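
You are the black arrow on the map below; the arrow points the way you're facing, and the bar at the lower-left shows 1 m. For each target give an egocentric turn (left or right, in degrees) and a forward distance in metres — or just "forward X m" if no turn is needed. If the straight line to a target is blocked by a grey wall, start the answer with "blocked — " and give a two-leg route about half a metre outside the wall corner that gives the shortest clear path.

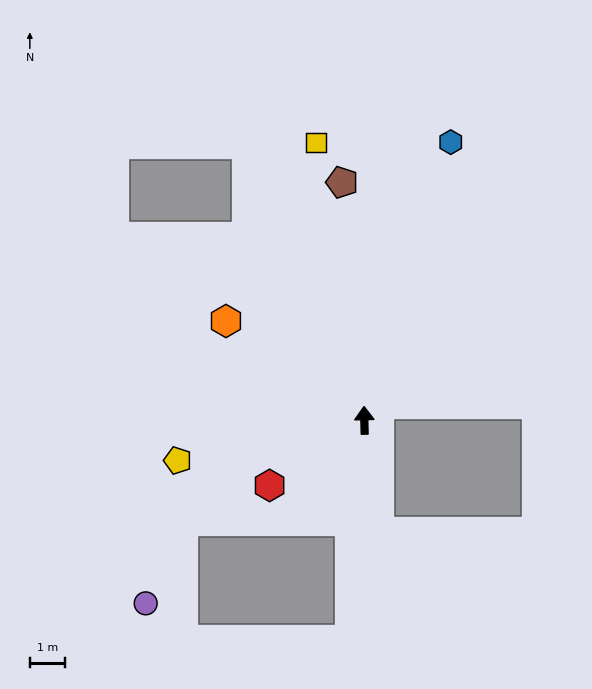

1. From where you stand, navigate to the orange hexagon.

turn left 53°, forward 4.9 m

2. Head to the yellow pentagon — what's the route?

turn left 101°, forward 5.4 m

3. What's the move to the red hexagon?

turn left 123°, forward 3.3 m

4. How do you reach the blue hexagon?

turn right 19°, forward 8.3 m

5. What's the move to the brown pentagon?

turn left 4°, forward 6.8 m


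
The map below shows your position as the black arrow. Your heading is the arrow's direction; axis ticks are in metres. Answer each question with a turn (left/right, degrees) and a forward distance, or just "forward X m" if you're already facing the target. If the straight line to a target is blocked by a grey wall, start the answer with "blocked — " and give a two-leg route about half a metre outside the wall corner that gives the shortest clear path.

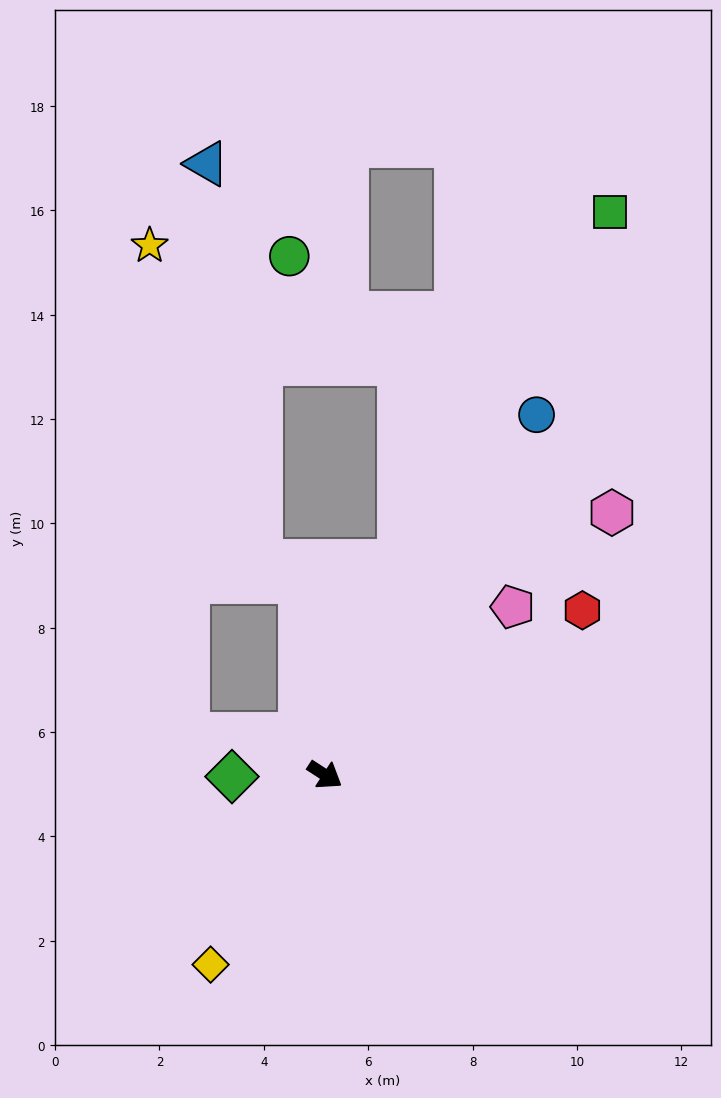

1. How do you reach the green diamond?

turn right 146°, forward 1.8 m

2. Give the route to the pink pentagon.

turn left 75°, forward 4.8 m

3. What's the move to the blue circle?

turn left 93°, forward 8.0 m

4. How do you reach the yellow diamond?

turn right 88°, forward 4.2 m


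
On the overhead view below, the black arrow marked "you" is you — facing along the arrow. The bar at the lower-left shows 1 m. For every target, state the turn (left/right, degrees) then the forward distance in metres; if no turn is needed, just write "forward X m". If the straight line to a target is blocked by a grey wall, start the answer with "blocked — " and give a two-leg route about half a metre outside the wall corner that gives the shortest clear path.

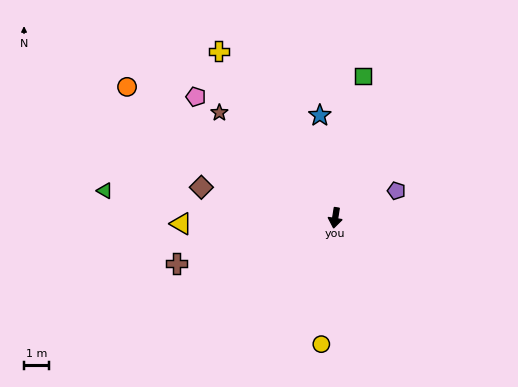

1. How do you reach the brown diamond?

turn right 94°, forward 5.4 m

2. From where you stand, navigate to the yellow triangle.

turn right 79°, forward 6.1 m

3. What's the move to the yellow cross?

turn right 136°, forward 8.1 m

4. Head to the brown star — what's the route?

turn right 123°, forward 6.2 m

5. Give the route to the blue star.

turn right 163°, forward 4.1 m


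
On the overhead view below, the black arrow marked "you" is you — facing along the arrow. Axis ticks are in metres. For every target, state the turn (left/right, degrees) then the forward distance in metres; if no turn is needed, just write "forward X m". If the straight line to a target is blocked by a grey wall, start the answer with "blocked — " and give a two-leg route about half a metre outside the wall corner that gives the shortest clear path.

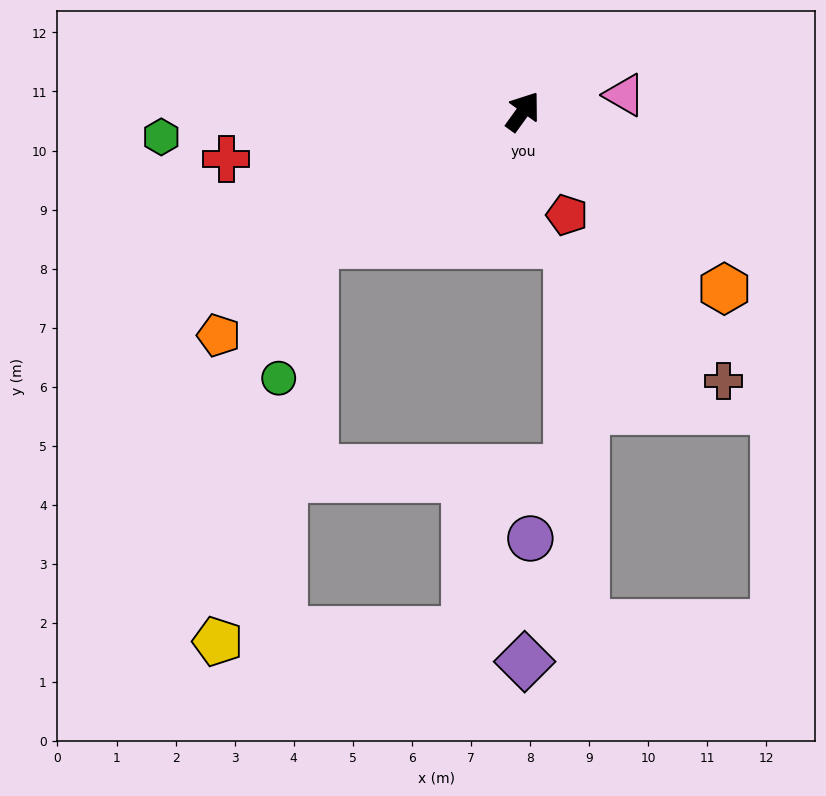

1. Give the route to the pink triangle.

turn right 45°, forward 1.7 m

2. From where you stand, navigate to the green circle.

blocked — turn left 158°, forward 4.2 m, then turn left 43°, forward 2.4 m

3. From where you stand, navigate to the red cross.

turn left 135°, forward 5.1 m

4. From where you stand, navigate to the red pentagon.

turn right 121°, forward 1.9 m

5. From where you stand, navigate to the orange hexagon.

turn right 96°, forward 4.5 m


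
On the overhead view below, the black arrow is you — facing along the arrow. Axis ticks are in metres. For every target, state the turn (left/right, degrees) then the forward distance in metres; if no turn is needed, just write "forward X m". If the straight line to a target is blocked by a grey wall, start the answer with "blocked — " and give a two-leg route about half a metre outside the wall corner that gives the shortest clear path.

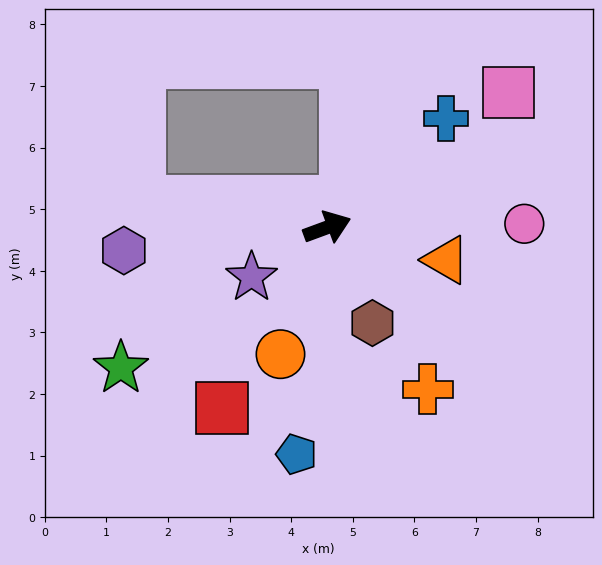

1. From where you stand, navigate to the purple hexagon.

turn left 166°, forward 3.3 m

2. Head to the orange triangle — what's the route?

turn right 36°, forward 2.0 m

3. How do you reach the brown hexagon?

turn right 85°, forward 1.7 m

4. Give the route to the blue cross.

turn left 22°, forward 2.6 m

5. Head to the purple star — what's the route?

turn right 167°, forward 1.5 m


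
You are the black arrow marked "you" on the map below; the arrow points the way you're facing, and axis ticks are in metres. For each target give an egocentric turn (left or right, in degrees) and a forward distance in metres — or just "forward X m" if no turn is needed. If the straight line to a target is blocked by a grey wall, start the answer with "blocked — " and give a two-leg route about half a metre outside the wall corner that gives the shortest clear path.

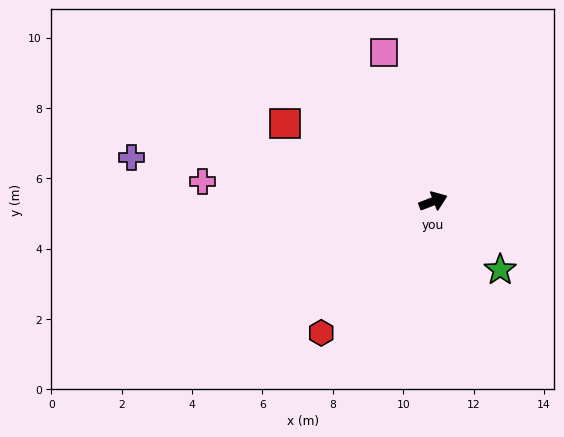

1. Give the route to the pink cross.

turn left 154°, forward 6.6 m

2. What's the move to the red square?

turn left 131°, forward 4.8 m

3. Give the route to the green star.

turn right 67°, forward 2.7 m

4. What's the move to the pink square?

turn left 87°, forward 4.5 m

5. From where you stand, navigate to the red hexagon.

turn right 151°, forward 4.9 m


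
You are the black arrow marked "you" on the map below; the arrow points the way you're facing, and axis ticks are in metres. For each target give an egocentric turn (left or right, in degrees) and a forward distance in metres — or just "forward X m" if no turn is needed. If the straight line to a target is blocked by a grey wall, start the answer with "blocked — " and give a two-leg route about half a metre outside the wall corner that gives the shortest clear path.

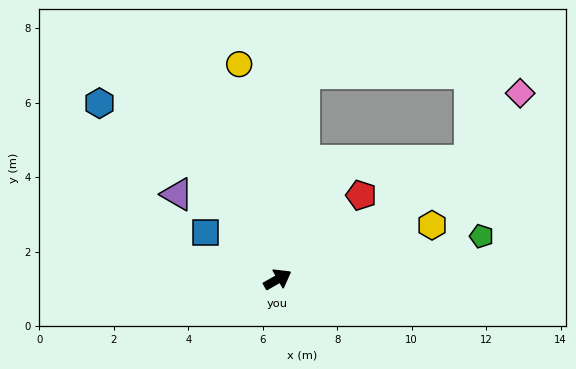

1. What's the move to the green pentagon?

turn right 18°, forward 5.6 m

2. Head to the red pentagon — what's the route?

turn left 16°, forward 3.2 m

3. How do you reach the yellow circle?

turn left 71°, forward 5.9 m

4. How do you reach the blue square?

turn left 117°, forward 2.3 m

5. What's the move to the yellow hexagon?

turn right 10°, forward 4.4 m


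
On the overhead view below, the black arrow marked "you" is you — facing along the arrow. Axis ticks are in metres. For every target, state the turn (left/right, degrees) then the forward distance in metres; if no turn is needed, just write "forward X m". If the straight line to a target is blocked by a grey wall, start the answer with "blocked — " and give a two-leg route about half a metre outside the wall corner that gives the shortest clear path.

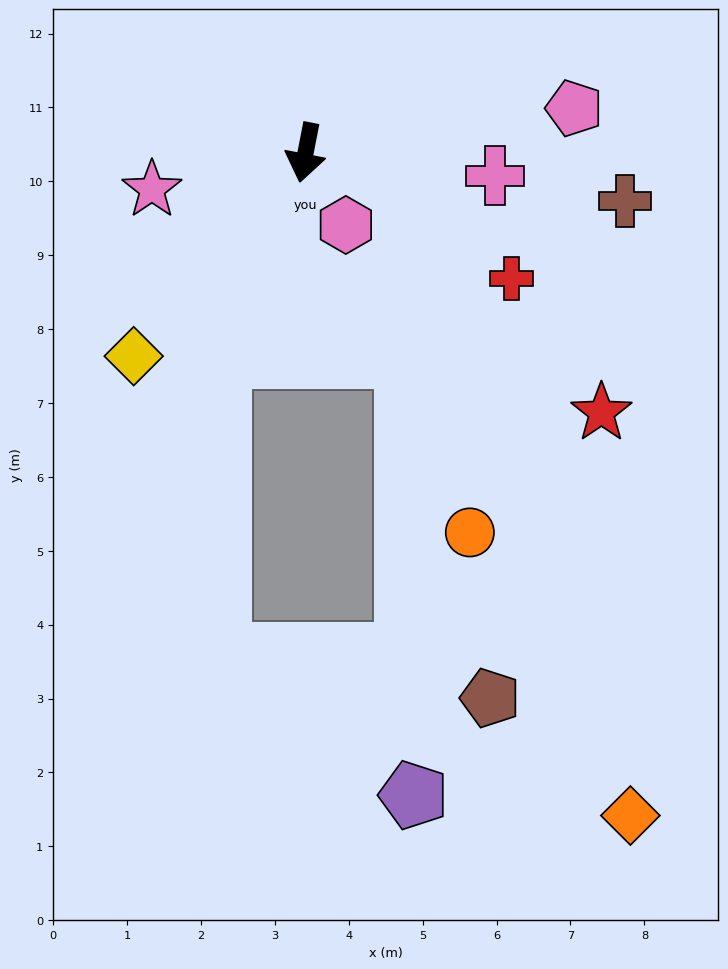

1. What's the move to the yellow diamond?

turn right 29°, forward 3.6 m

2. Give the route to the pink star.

turn right 66°, forward 2.1 m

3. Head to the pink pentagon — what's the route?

turn left 110°, forward 3.7 m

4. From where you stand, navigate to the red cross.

turn left 70°, forward 3.3 m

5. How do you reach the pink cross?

turn left 94°, forward 2.6 m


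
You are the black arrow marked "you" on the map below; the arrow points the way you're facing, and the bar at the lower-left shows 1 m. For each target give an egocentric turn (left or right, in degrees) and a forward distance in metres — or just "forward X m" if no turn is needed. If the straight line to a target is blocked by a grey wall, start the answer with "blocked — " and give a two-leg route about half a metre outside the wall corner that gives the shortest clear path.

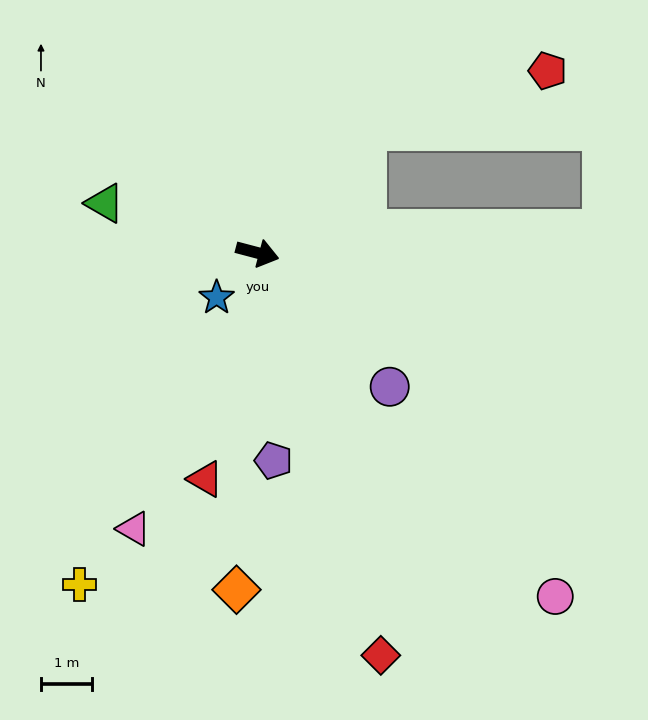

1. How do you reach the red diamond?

turn right 58°, forward 8.3 m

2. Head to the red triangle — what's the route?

turn right 88°, forward 4.6 m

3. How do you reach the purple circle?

turn right 31°, forward 3.7 m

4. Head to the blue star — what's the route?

turn right 118°, forward 1.2 m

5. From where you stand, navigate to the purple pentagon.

turn right 71°, forward 4.1 m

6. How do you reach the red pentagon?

blocked — turn left 64°, forward 3.2 m, then turn right 31°, forward 3.8 m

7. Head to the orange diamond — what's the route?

turn right 79°, forward 6.6 m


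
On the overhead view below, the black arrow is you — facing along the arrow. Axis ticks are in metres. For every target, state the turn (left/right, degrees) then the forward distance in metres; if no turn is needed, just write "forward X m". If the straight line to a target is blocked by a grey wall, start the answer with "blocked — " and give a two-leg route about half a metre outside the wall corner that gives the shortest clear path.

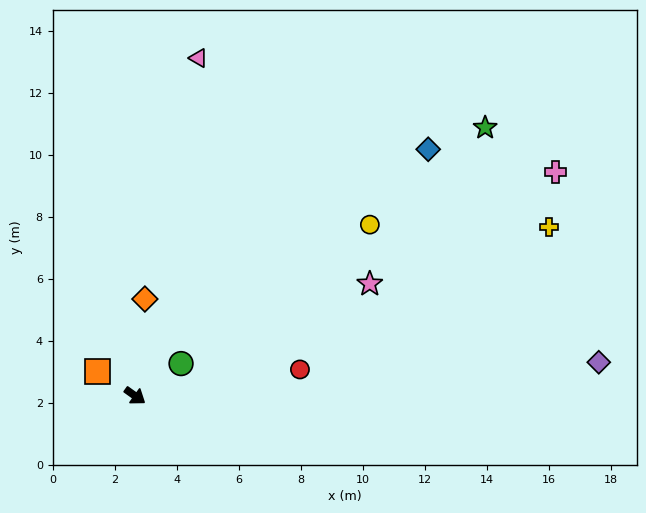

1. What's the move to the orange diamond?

turn left 120°, forward 3.1 m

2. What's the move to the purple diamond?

turn left 40°, forward 15.0 m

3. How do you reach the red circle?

turn left 45°, forward 5.4 m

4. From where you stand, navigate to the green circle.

turn left 71°, forward 1.8 m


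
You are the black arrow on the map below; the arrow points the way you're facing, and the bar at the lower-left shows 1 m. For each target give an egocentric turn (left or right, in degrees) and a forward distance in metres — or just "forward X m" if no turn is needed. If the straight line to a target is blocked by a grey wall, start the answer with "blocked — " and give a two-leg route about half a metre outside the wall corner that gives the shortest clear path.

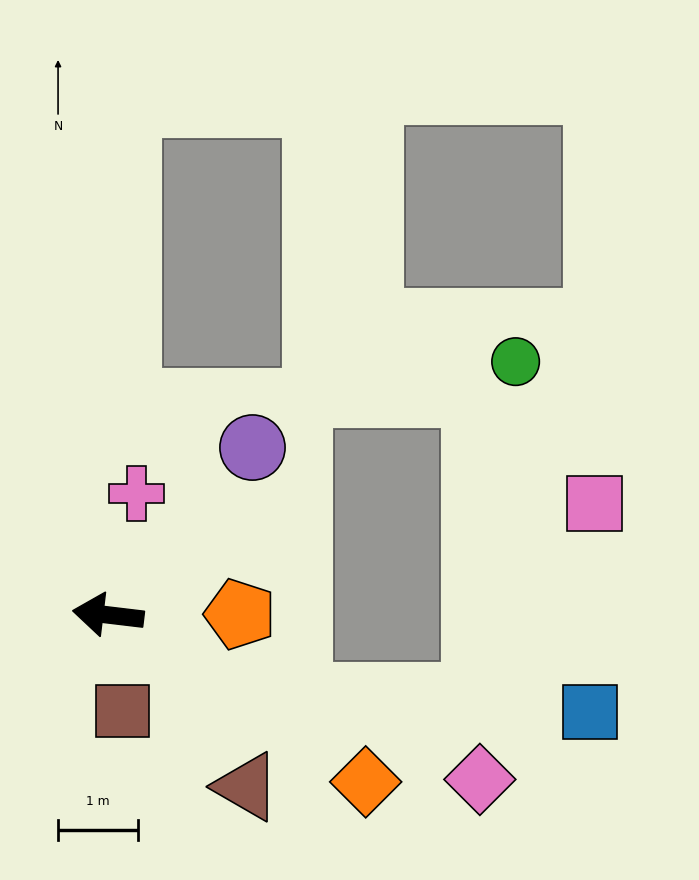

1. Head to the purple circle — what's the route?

turn right 124°, forward 2.8 m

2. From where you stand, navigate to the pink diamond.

turn left 163°, forward 5.1 m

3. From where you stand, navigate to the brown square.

turn left 105°, forward 1.2 m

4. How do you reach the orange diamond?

turn left 154°, forward 3.8 m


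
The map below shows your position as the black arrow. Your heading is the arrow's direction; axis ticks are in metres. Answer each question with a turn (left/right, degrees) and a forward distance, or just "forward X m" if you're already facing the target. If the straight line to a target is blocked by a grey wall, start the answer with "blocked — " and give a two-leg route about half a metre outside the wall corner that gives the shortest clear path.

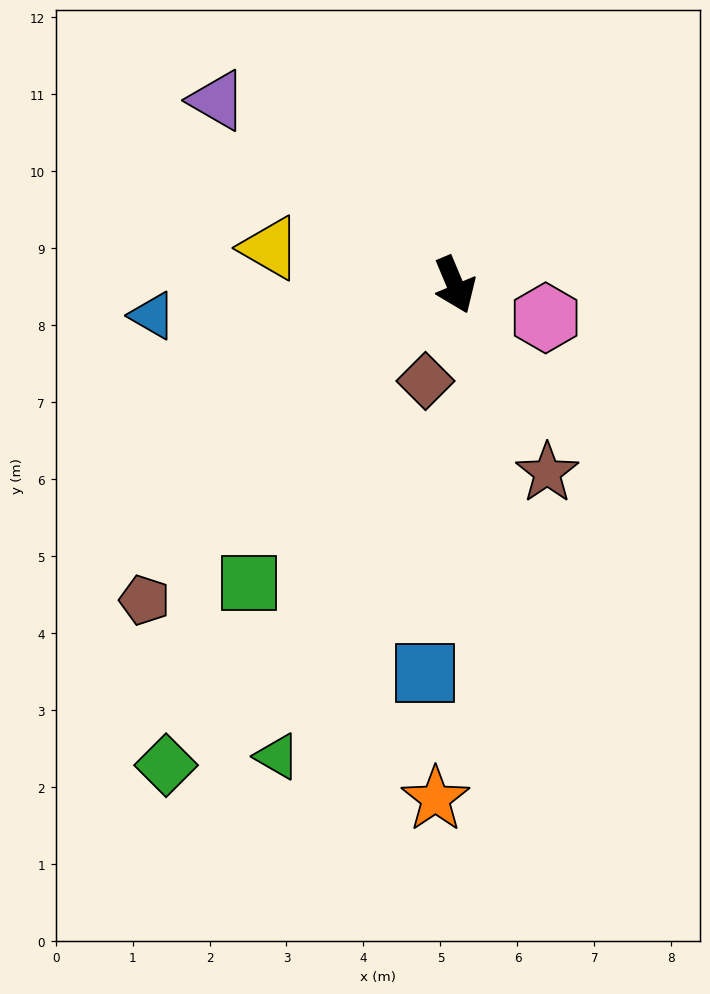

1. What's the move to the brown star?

turn left 3°, forward 2.7 m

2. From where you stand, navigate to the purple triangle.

turn right 151°, forward 3.9 m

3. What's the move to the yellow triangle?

turn right 124°, forward 2.5 m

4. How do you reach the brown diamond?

turn right 40°, forward 1.3 m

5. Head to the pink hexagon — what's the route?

turn left 47°, forward 1.3 m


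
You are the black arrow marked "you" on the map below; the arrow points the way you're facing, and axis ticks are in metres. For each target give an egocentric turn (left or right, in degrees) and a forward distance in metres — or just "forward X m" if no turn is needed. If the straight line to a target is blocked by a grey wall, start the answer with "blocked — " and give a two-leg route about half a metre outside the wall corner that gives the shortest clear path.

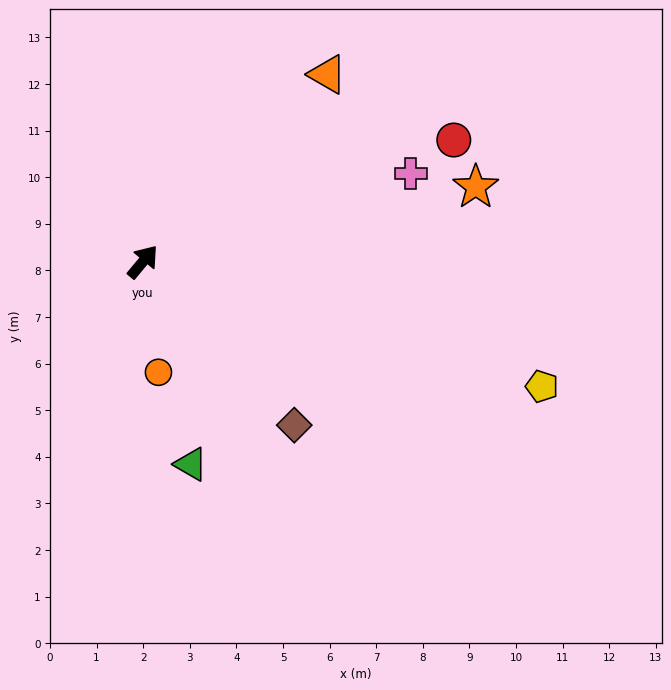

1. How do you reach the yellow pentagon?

turn right 68°, forward 9.0 m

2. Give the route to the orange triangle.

turn right 5°, forward 5.6 m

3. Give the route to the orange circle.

turn right 132°, forward 2.4 m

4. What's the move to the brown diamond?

turn right 97°, forward 4.8 m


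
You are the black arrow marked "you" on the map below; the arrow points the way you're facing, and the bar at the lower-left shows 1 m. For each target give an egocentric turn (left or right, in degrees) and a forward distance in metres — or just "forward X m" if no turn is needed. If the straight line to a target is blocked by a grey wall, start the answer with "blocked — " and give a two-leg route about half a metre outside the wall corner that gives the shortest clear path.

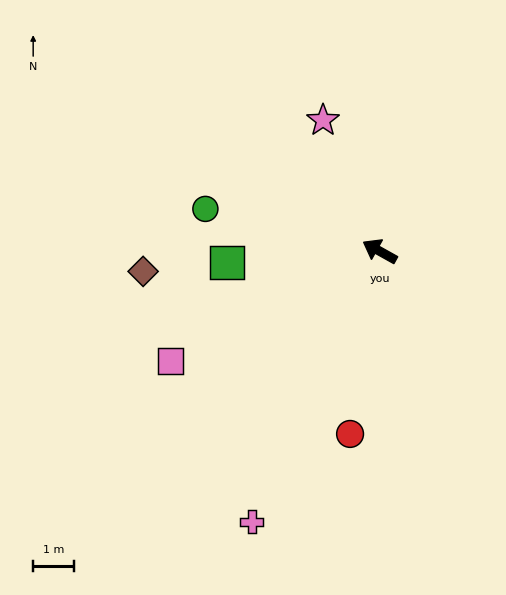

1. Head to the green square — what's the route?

turn left 33°, forward 3.8 m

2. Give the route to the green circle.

turn left 16°, forward 4.4 m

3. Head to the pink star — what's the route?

turn right 37°, forward 3.5 m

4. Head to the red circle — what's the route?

turn left 110°, forward 4.6 m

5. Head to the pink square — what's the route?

turn left 57°, forward 5.8 m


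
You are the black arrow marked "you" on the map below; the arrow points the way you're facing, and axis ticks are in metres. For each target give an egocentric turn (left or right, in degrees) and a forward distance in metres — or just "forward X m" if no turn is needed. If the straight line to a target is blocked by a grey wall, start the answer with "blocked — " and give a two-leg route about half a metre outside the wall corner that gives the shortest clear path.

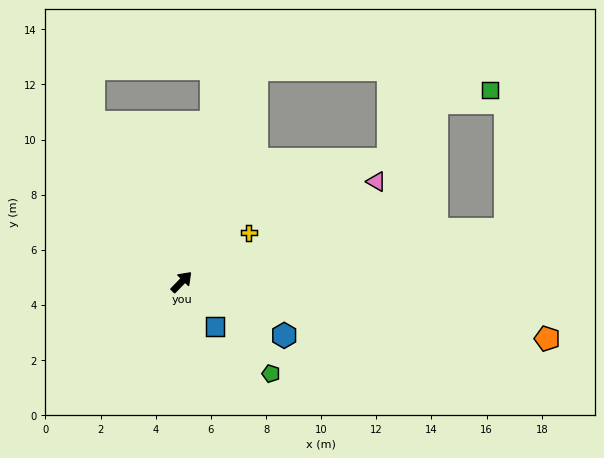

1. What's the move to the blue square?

turn right 99°, forward 2.0 m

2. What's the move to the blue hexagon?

turn right 73°, forward 4.2 m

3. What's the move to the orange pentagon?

turn right 54°, forward 13.4 m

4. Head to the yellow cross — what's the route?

turn right 9°, forward 3.0 m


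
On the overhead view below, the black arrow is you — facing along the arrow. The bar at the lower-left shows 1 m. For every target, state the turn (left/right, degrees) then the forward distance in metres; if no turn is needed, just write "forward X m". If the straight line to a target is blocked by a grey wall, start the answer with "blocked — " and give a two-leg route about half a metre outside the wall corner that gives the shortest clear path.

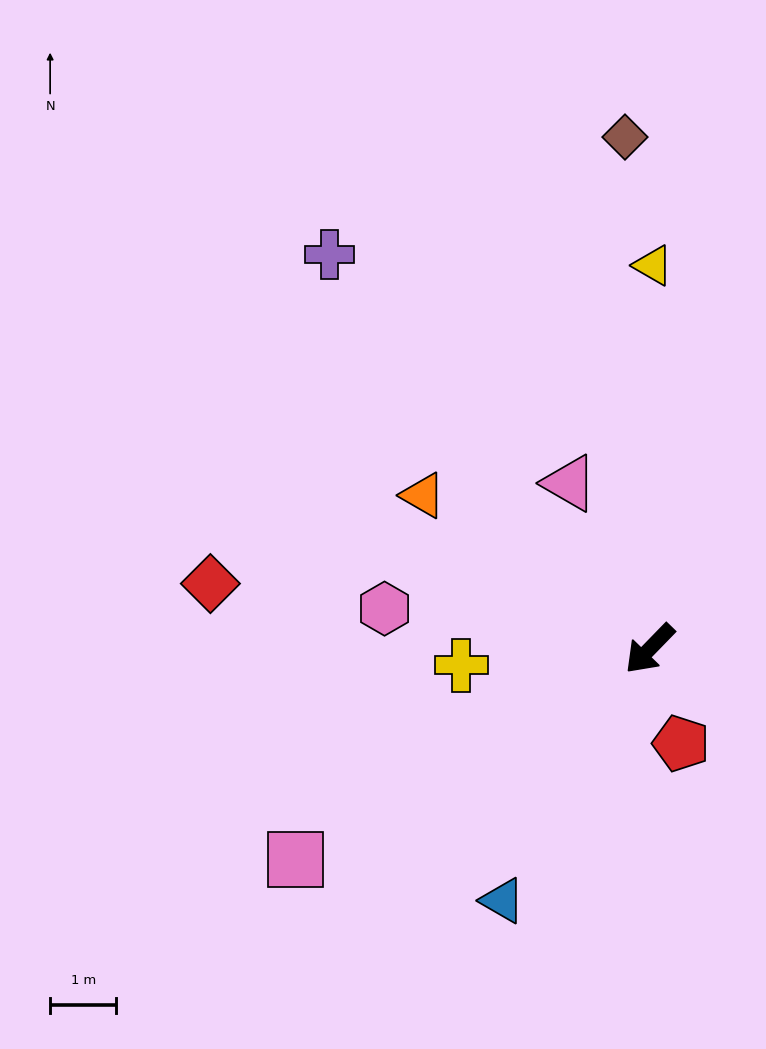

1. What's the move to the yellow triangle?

turn right 136°, forward 5.8 m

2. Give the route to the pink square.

turn right 15°, forward 6.2 m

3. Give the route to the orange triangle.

turn right 80°, forward 4.1 m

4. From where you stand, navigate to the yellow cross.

turn right 41°, forward 2.9 m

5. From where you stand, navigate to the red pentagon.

turn left 63°, forward 1.5 m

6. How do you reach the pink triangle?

turn right 110°, forward 2.8 m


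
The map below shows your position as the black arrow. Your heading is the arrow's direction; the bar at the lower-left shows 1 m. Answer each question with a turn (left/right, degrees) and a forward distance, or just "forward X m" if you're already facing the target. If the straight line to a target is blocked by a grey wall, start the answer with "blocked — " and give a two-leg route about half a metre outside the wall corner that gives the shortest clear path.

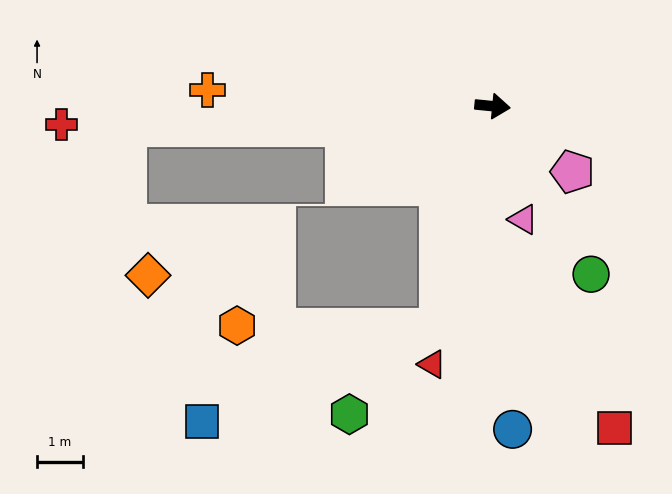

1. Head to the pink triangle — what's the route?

turn right 69°, forward 2.6 m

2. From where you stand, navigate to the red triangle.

turn right 98°, forward 5.8 m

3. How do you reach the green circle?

turn right 54°, forward 4.3 m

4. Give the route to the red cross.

turn right 172°, forward 9.4 m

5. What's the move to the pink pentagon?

turn right 34°, forward 2.3 m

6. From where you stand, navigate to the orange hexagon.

blocked — turn right 98°, forward 5.0 m, then turn right 77°, forward 4.4 m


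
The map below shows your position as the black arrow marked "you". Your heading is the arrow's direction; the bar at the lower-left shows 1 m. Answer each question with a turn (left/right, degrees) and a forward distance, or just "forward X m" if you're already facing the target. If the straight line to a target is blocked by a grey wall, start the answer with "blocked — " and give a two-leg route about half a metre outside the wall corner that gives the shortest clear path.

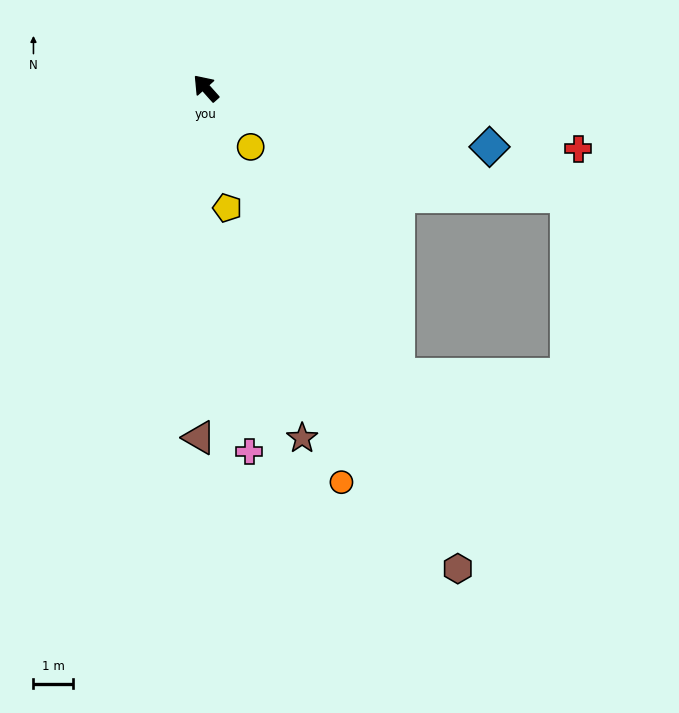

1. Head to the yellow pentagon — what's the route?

turn left 148°, forward 3.1 m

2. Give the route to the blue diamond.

turn right 143°, forward 7.3 m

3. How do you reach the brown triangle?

turn left 137°, forward 8.8 m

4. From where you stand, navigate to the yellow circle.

turn left 176°, forward 1.9 m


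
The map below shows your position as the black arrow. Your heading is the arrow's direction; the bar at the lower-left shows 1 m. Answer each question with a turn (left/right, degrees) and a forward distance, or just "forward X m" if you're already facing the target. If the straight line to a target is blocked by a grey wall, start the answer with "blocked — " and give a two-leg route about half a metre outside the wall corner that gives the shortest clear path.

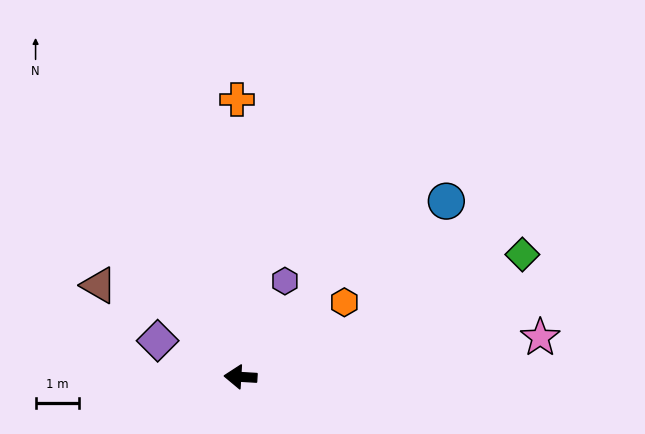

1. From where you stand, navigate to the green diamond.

turn right 153°, forward 7.0 m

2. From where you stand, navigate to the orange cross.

turn right 86°, forward 6.3 m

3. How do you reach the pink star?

turn right 169°, forward 6.9 m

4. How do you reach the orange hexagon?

turn right 141°, forward 2.9 m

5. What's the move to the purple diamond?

turn right 20°, forward 2.1 m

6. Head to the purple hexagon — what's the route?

turn right 111°, forward 2.4 m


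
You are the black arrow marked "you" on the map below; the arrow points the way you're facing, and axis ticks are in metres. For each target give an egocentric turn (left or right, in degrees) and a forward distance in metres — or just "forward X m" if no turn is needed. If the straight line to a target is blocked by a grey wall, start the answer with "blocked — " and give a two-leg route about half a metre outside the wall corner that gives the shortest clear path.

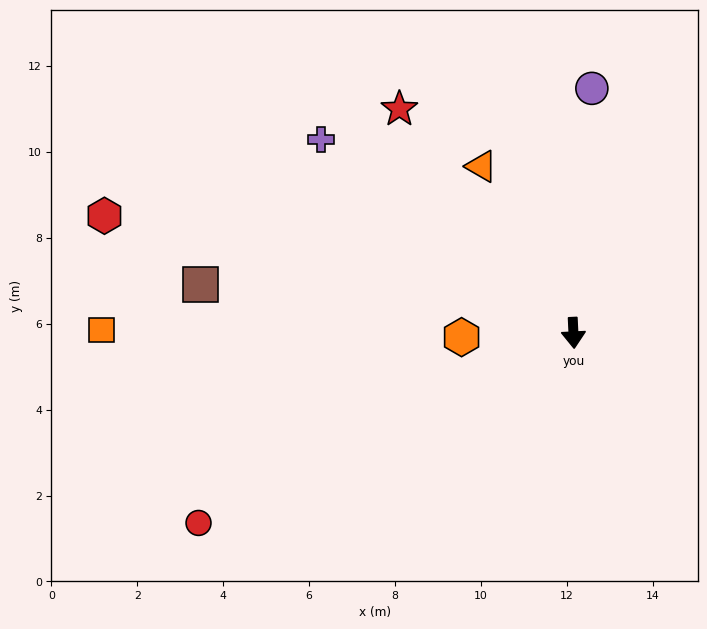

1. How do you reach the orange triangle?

turn right 154°, forward 4.4 m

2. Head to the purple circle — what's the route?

turn left 173°, forward 5.7 m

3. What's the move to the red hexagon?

turn right 107°, forward 11.3 m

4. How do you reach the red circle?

turn right 66°, forward 9.8 m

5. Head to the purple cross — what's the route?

turn right 130°, forward 7.4 m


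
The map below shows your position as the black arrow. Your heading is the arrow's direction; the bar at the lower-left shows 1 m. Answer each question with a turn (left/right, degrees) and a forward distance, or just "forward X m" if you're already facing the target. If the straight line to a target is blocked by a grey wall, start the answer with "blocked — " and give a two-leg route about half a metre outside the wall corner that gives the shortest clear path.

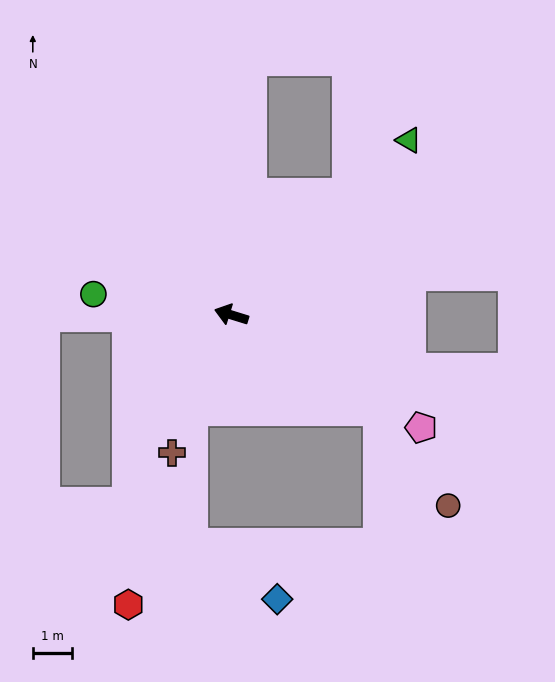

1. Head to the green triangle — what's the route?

turn right 118°, forward 6.4 m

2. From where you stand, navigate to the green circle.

turn left 9°, forward 3.6 m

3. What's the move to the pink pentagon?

turn left 167°, forward 5.7 m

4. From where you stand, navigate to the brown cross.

turn left 84°, forward 3.9 m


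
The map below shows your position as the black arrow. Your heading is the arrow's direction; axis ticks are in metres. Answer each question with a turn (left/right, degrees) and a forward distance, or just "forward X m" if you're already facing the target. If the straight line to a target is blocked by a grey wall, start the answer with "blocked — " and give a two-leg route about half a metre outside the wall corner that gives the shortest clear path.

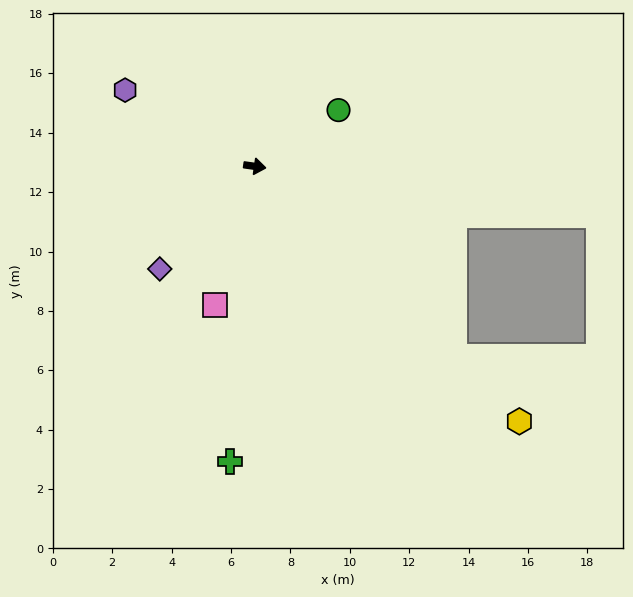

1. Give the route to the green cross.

turn right 87°, forward 10.0 m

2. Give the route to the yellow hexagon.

turn right 36°, forward 12.4 m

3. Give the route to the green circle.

turn left 42°, forward 3.4 m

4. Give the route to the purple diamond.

turn right 125°, forward 4.7 m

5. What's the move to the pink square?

turn right 98°, forward 4.9 m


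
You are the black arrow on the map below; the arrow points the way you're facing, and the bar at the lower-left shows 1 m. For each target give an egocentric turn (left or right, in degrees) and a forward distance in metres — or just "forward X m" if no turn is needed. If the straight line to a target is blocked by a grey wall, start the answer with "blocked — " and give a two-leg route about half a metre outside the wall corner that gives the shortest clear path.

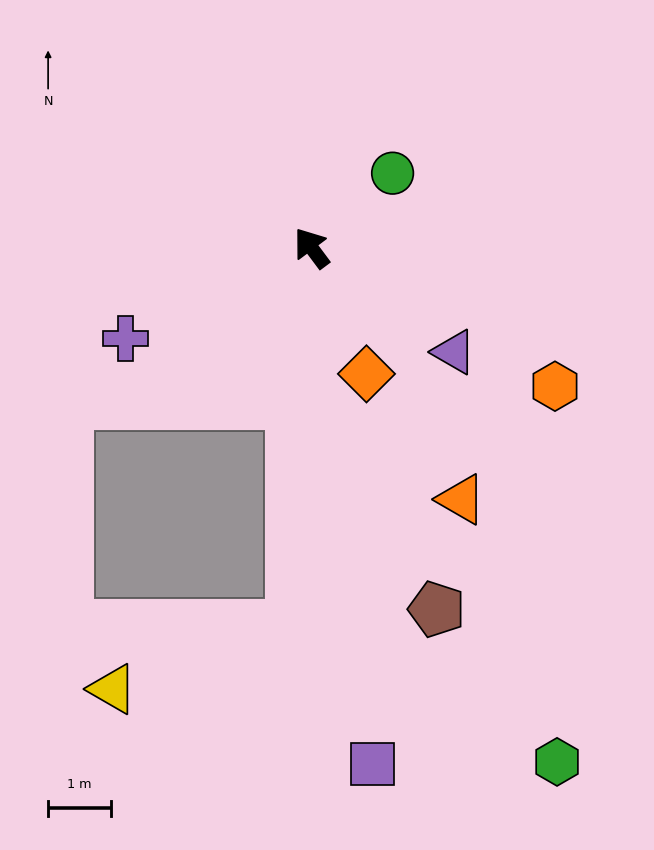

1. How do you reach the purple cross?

turn left 79°, forward 3.3 m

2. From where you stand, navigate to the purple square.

turn left 150°, forward 8.2 m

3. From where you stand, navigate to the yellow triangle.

blocked — turn left 140°, forward 6.0 m, then turn right 68°, forward 3.0 m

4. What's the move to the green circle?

turn right 84°, forward 1.7 m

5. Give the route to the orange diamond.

turn left 167°, forward 2.2 m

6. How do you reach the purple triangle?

turn right 163°, forward 2.8 m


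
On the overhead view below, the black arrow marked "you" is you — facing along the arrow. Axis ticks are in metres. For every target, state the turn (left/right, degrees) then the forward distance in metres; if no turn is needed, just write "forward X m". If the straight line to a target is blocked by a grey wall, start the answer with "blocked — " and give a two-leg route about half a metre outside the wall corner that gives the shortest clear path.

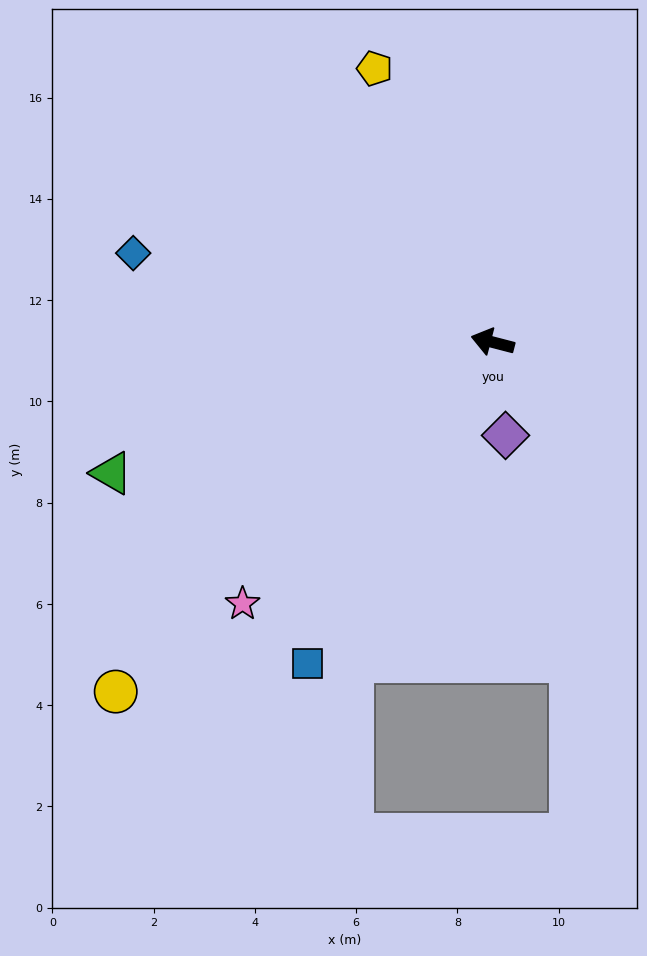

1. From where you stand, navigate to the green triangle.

turn left 34°, forward 8.0 m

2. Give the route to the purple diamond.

turn left 112°, forward 1.9 m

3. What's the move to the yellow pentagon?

turn right 52°, forward 5.9 m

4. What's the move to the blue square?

turn left 75°, forward 7.3 m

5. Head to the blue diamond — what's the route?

forward 7.3 m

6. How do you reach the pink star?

turn left 61°, forward 7.1 m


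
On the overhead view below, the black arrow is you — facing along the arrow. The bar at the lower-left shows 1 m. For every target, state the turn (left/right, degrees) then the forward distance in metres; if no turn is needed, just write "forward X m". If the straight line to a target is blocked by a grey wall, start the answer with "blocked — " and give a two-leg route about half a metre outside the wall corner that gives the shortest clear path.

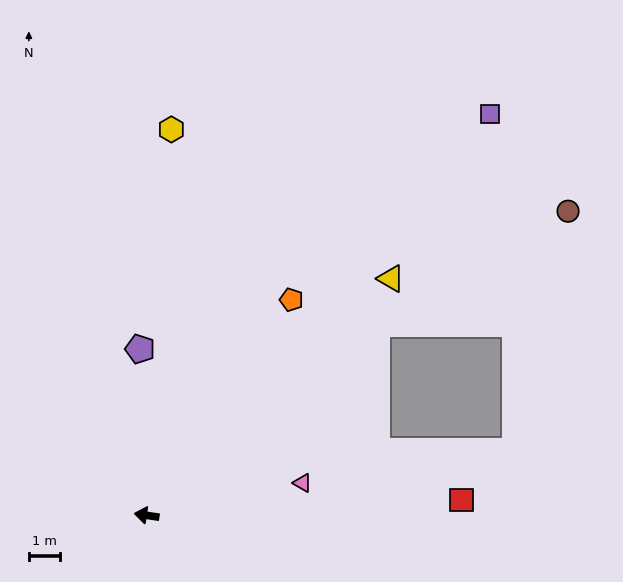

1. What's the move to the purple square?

turn right 122°, forward 17.1 m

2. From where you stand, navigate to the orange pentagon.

turn right 115°, forward 8.4 m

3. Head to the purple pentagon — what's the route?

turn right 79°, forward 5.4 m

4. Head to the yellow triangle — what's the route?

turn right 127°, forward 11.0 m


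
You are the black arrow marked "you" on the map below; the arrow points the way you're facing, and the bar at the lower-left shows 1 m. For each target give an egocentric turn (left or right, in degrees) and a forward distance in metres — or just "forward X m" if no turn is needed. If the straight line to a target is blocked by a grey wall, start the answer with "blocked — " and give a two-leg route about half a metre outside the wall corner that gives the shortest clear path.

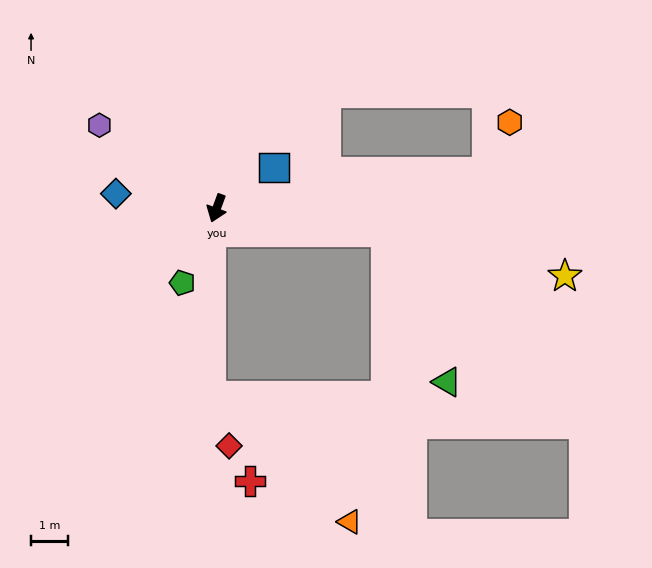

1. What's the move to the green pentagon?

turn right 5°, forward 2.2 m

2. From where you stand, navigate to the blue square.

turn left 145°, forward 1.9 m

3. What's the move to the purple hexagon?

turn right 105°, forward 3.9 m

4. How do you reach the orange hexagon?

blocked — turn left 118°, forward 7.4 m, then turn left 58°, forward 1.5 m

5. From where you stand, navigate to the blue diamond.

turn right 78°, forward 2.8 m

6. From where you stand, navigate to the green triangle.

blocked — turn left 103°, forward 4.7 m, then turn right 61°, forward 4.4 m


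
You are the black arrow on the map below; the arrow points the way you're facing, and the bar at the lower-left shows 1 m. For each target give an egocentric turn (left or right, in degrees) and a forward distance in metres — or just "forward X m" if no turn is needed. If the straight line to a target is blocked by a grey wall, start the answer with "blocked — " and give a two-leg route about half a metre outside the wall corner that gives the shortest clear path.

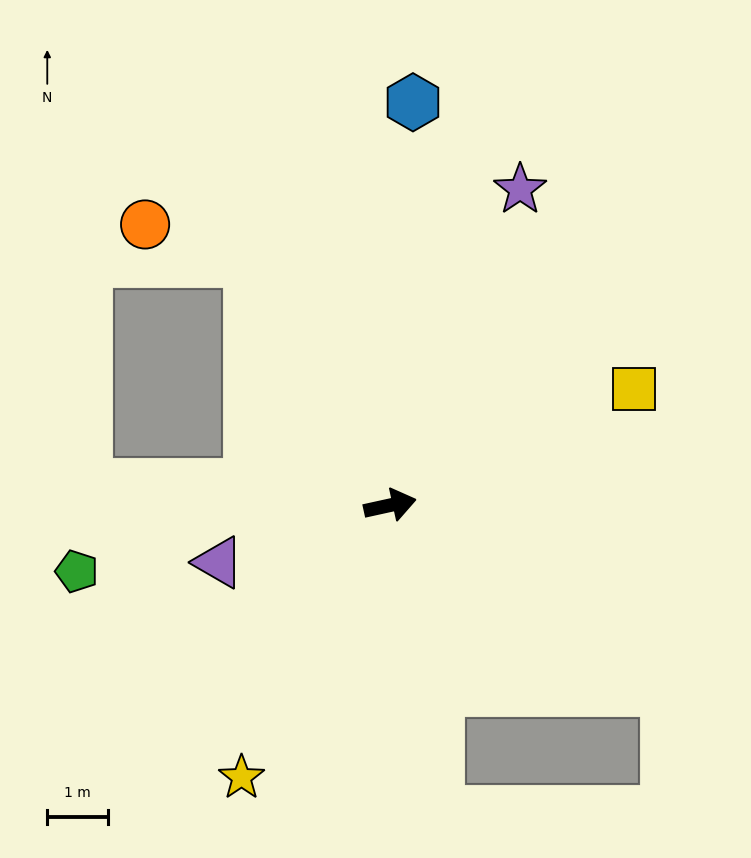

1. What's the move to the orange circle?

blocked — turn left 108°, forward 4.7 m, then turn left 40°, forward 1.8 m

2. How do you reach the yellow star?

turn right 131°, forward 5.1 m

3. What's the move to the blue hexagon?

turn left 74°, forward 6.7 m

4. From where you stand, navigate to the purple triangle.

turn right 174°, forward 3.0 m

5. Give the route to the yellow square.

turn left 13°, forward 4.5 m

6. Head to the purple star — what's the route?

turn left 55°, forward 5.7 m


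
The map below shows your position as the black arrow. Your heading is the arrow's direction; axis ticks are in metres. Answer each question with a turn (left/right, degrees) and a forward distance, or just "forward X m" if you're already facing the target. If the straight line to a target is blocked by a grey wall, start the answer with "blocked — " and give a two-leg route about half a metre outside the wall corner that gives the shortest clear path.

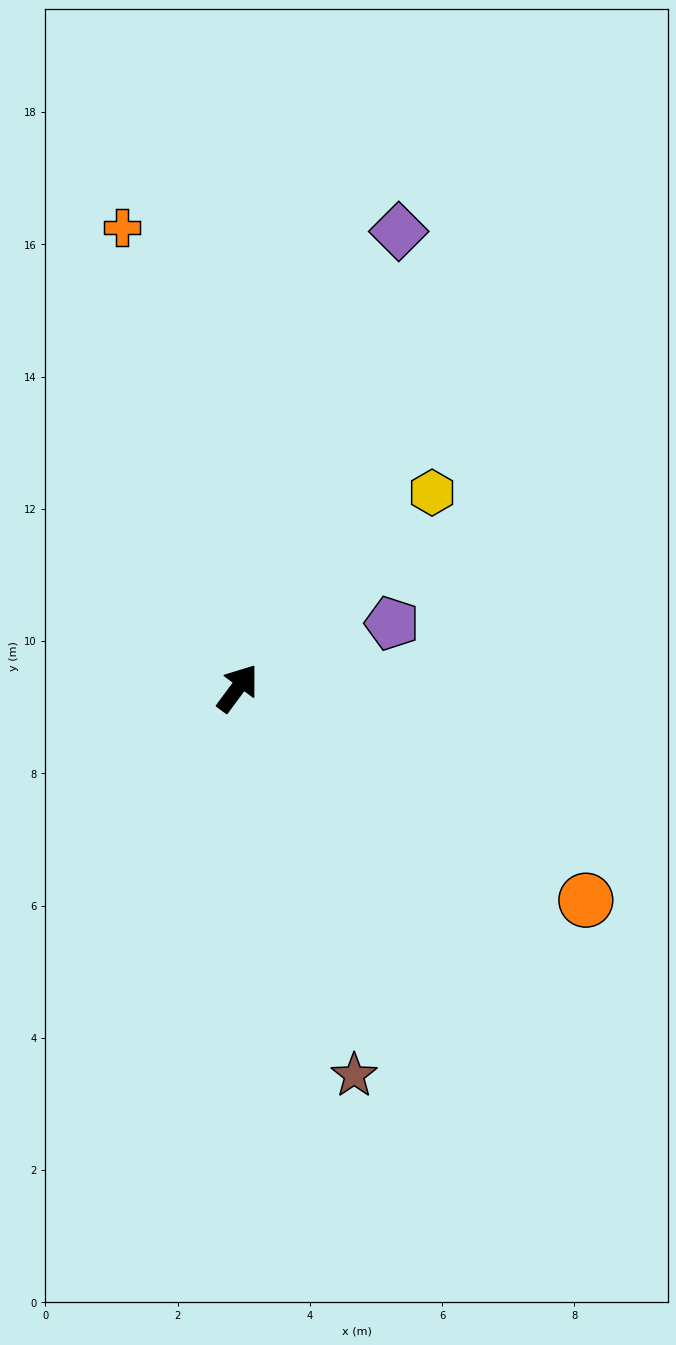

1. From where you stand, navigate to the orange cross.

turn left 51°, forward 7.2 m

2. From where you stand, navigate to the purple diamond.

turn left 17°, forward 7.3 m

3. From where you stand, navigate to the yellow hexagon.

turn right 8°, forward 4.2 m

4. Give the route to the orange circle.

turn right 85°, forward 6.2 m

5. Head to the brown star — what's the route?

turn right 127°, forward 6.1 m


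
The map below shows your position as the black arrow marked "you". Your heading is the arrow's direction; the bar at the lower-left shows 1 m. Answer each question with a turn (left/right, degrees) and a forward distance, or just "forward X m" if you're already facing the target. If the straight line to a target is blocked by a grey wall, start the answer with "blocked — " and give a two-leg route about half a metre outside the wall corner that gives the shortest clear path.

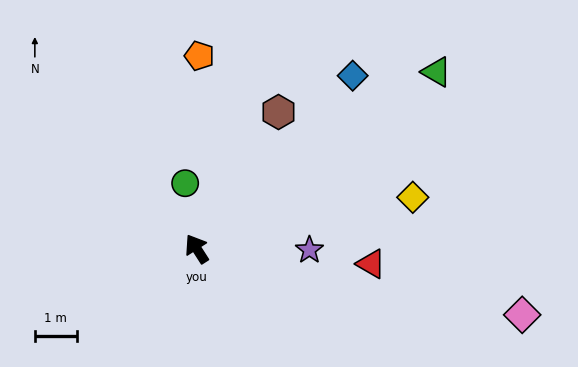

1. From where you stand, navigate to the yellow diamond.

turn right 109°, forward 5.3 m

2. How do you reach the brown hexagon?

turn right 64°, forward 3.8 m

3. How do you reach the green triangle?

turn right 86°, forward 7.1 m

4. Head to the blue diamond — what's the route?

turn right 75°, forward 5.5 m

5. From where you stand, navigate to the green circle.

turn right 23°, forward 1.6 m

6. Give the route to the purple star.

turn right 123°, forward 2.7 m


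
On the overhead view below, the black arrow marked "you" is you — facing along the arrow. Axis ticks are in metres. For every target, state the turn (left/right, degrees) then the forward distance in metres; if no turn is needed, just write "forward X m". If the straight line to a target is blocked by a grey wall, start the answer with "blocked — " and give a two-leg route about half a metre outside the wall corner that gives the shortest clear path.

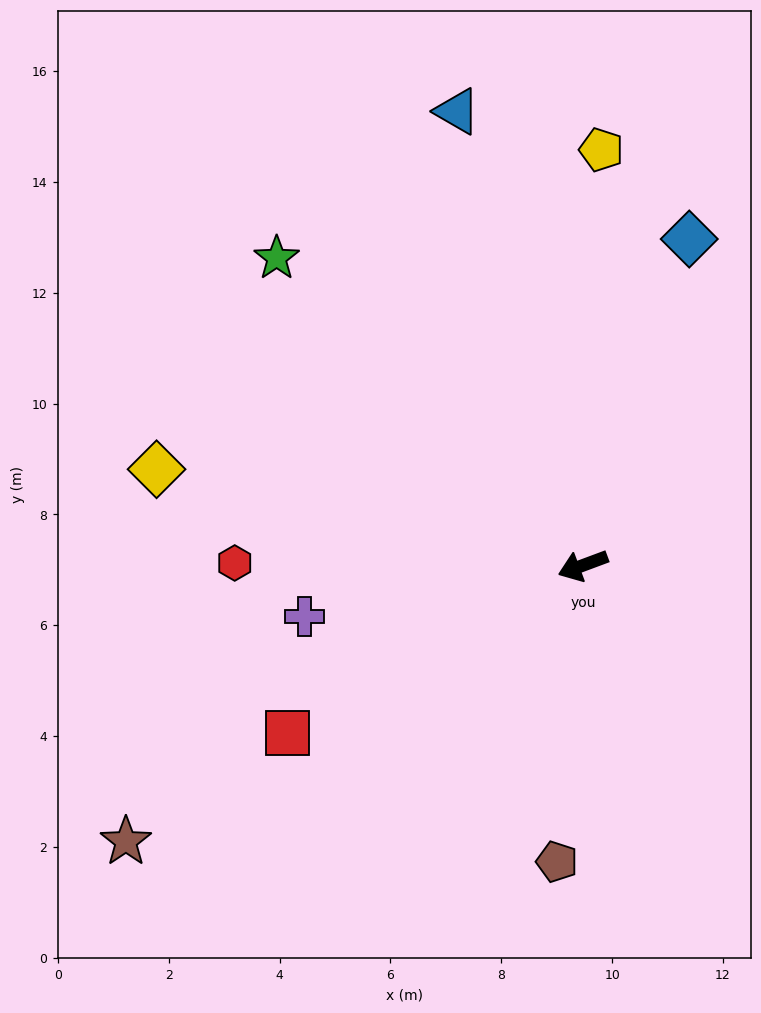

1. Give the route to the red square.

turn left 9°, forward 6.1 m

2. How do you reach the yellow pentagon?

turn right 113°, forward 7.5 m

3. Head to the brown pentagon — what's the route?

turn left 65°, forward 5.4 m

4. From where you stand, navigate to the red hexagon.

turn right 21°, forward 6.3 m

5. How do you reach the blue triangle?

turn right 95°, forward 8.5 m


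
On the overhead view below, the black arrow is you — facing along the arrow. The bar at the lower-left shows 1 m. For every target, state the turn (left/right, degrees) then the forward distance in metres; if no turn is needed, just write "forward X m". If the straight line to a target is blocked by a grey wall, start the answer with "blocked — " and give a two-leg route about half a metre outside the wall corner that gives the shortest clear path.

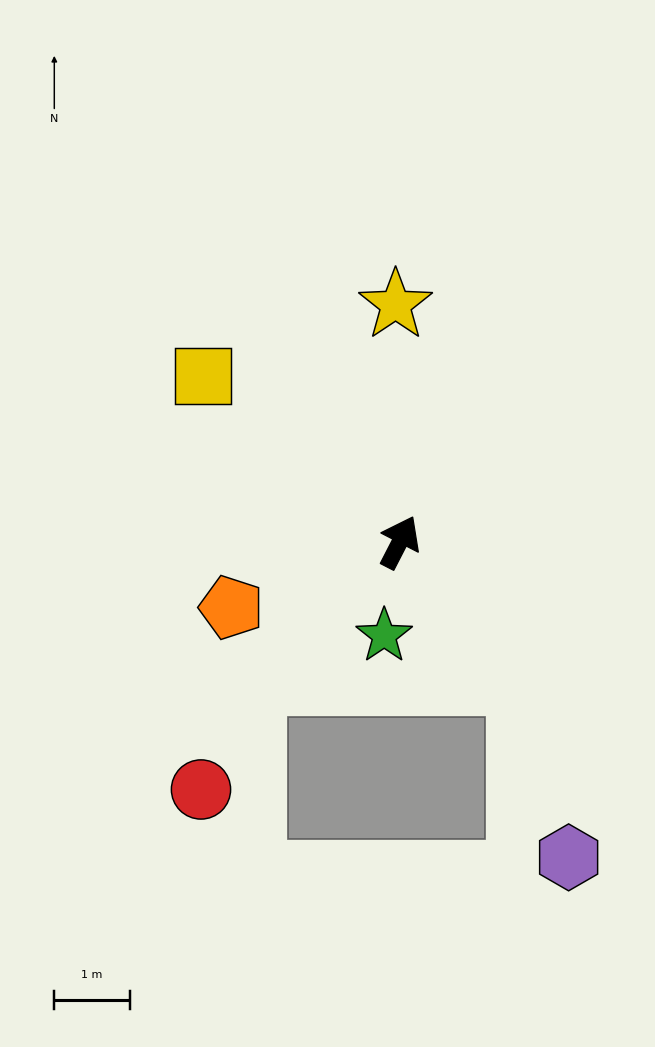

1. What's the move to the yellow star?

turn left 28°, forward 3.1 m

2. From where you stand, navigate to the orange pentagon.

turn left 138°, forward 2.4 m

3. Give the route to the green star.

turn right 162°, forward 1.3 m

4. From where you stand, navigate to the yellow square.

turn left 77°, forward 3.4 m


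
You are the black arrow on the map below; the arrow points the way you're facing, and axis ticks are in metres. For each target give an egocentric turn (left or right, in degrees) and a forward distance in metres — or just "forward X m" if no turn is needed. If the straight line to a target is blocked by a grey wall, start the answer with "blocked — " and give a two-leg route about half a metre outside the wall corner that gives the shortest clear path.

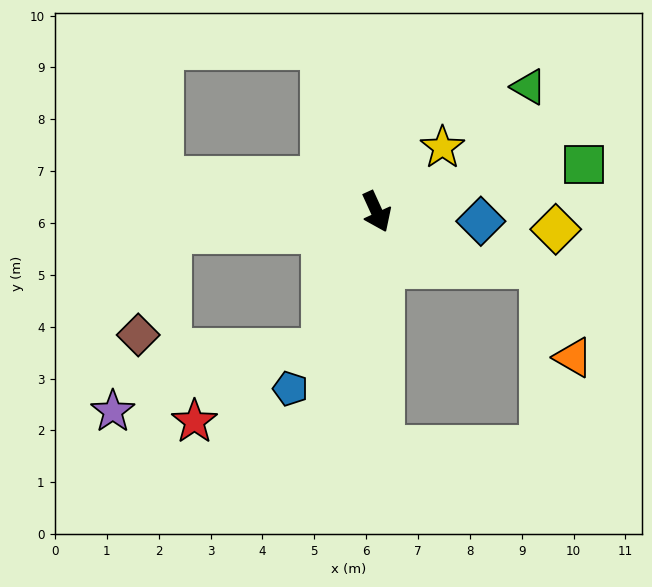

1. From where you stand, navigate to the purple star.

blocked — turn right 45°, forward 2.9 m, then turn right 53°, forward 4.2 m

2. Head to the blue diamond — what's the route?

turn left 60°, forward 2.0 m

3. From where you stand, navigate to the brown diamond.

blocked — turn right 109°, forward 4.0 m, then turn left 67°, forward 2.1 m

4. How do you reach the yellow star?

turn left 110°, forward 1.8 m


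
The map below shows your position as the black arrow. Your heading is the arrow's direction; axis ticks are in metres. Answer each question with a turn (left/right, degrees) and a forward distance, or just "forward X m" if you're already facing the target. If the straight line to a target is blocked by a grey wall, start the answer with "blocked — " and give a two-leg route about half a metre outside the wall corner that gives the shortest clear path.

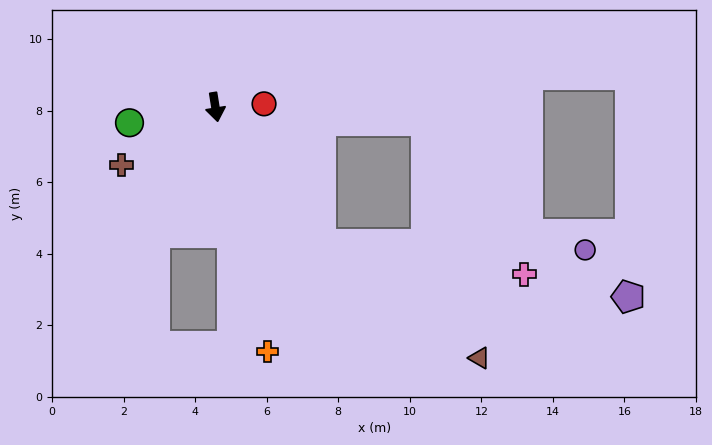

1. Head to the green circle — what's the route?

turn right 89°, forward 2.4 m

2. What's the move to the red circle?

turn left 85°, forward 1.4 m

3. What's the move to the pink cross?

blocked — turn left 28°, forward 4.8 m, then turn left 45°, forward 5.8 m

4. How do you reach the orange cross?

turn left 3°, forward 7.0 m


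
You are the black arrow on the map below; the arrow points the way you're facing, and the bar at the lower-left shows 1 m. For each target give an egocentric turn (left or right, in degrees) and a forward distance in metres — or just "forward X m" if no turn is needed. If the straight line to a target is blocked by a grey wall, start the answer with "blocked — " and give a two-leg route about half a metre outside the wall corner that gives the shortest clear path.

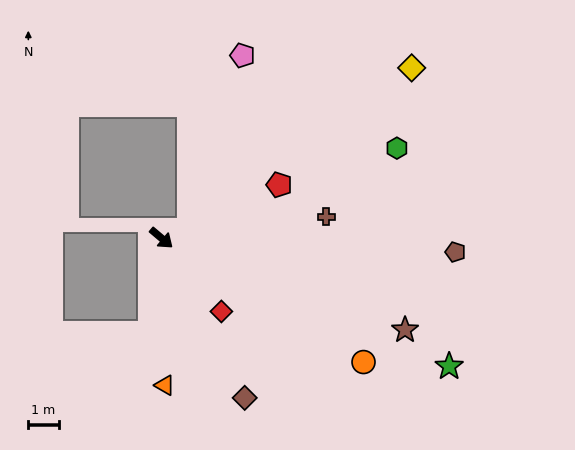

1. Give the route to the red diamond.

turn right 11°, forward 3.1 m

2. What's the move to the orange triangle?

turn right 48°, forward 4.8 m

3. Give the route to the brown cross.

turn left 48°, forward 5.5 m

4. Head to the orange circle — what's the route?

turn left 9°, forward 7.8 m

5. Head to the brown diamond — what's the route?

turn right 22°, forward 5.9 m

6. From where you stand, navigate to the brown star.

turn left 20°, forward 8.6 m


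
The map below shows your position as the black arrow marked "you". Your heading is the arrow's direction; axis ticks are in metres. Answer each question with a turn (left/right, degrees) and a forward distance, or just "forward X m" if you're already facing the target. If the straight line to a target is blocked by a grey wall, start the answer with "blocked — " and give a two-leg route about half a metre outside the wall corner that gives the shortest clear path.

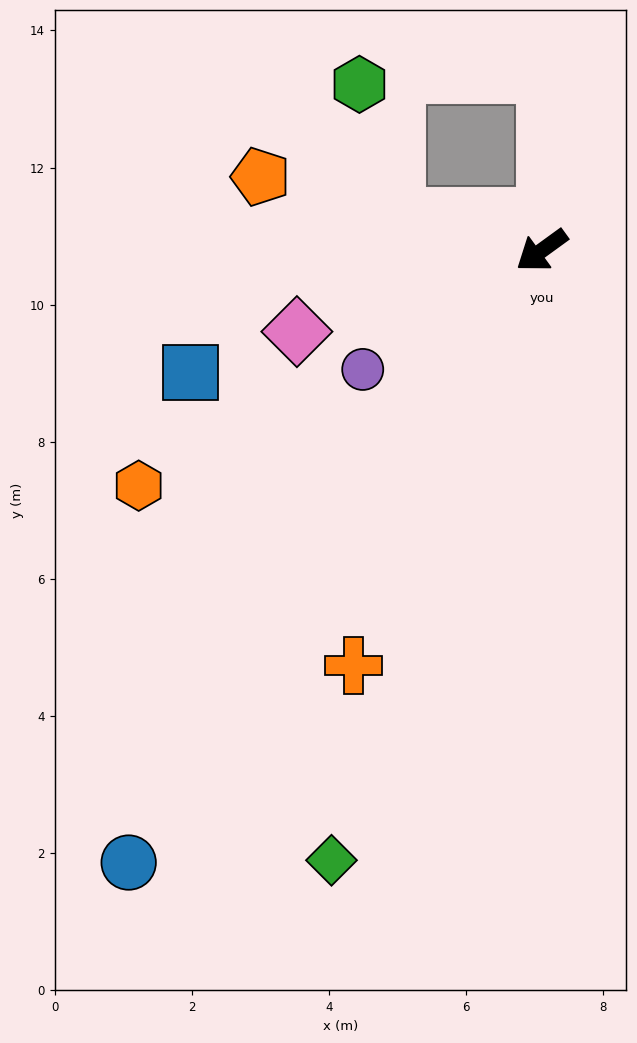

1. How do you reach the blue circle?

turn left 20°, forward 10.8 m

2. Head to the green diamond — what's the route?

turn left 35°, forward 9.4 m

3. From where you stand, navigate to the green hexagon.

blocked — turn right 49°, forward 2.2 m, then turn right 61°, forward 2.0 m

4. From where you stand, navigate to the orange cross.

turn left 30°, forward 6.6 m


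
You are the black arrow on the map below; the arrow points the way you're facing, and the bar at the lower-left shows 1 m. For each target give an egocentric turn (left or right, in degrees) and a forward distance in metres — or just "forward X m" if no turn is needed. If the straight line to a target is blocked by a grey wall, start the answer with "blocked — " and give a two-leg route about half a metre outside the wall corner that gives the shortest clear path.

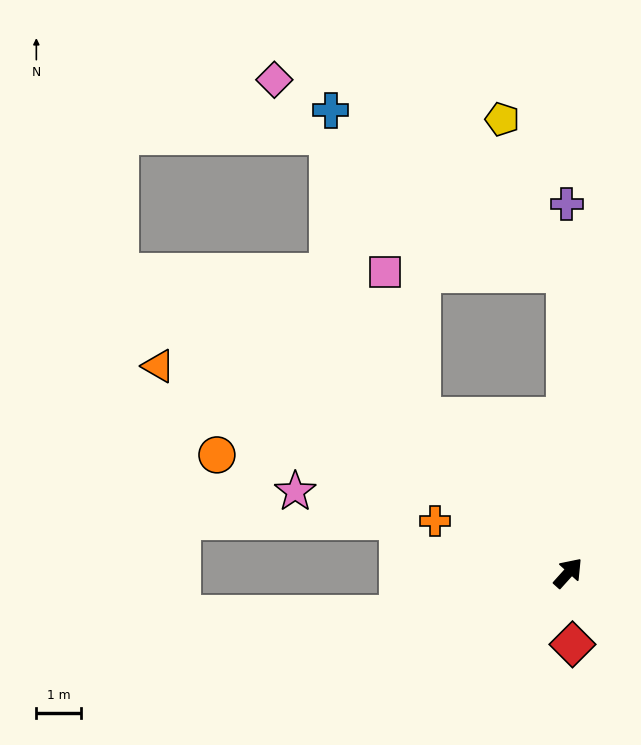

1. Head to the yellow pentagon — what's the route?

blocked — turn left 43°, forward 6.8 m, then turn left 21°, forward 3.8 m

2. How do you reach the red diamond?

turn right 135°, forward 1.6 m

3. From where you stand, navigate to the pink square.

blocked — turn left 85°, forward 4.9 m, then turn right 28°, forward 3.4 m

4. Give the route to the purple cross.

turn left 42°, forward 8.3 m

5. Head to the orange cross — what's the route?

turn left 111°, forward 3.2 m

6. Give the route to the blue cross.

blocked — turn left 43°, forward 6.8 m, then turn left 54°, forward 6.5 m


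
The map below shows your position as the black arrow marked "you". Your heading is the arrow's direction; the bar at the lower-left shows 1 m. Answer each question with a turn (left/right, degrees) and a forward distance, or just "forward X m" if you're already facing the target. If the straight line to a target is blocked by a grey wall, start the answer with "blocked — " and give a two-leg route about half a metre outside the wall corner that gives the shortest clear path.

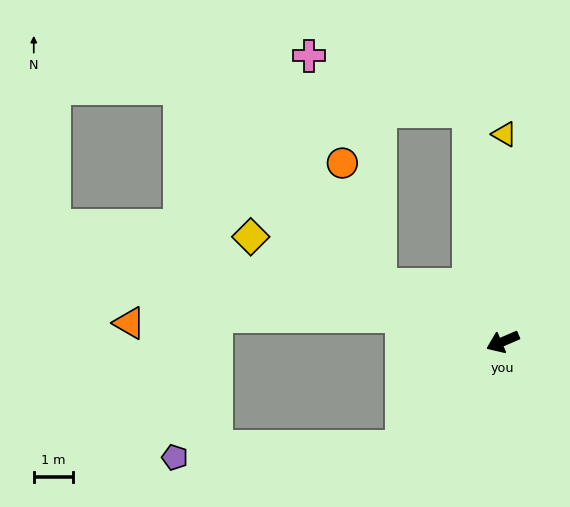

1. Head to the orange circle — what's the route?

blocked — turn right 48°, forward 3.4 m, then turn right 48°, forward 3.2 m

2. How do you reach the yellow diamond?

turn right 46°, forward 6.9 m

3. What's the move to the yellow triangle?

turn right 114°, forward 5.3 m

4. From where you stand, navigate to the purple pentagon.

blocked — turn left 23°, forward 3.7 m, then turn right 44°, forward 5.8 m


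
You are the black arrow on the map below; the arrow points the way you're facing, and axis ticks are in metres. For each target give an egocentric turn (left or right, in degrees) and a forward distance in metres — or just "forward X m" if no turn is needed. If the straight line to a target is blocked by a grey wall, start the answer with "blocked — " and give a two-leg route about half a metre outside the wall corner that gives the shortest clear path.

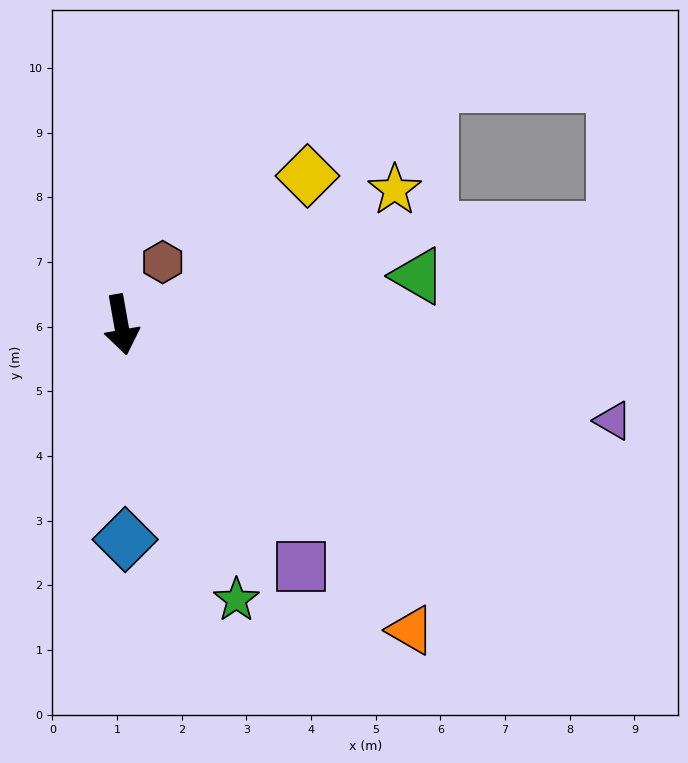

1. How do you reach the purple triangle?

turn left 69°, forward 7.8 m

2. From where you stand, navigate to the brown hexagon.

turn left 136°, forward 1.2 m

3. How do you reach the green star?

turn left 13°, forward 4.6 m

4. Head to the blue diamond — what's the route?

turn right 9°, forward 3.3 m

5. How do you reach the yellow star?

turn left 106°, forward 4.7 m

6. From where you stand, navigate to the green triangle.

turn left 89°, forward 4.7 m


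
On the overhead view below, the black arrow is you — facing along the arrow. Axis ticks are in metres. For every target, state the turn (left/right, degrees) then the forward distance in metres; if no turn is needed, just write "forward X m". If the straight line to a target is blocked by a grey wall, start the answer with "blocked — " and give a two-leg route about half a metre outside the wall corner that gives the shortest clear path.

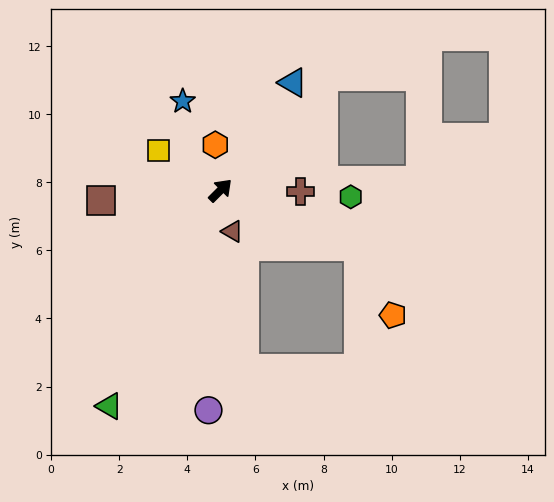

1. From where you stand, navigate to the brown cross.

turn right 46°, forward 2.3 m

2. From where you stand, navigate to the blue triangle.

turn left 11°, forward 3.8 m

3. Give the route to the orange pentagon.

blocked — turn right 67°, forward 4.4 m, then turn right 41°, forward 2.2 m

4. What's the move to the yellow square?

turn left 102°, forward 2.2 m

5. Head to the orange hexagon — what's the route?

turn left 51°, forward 1.3 m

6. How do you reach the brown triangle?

turn right 119°, forward 1.3 m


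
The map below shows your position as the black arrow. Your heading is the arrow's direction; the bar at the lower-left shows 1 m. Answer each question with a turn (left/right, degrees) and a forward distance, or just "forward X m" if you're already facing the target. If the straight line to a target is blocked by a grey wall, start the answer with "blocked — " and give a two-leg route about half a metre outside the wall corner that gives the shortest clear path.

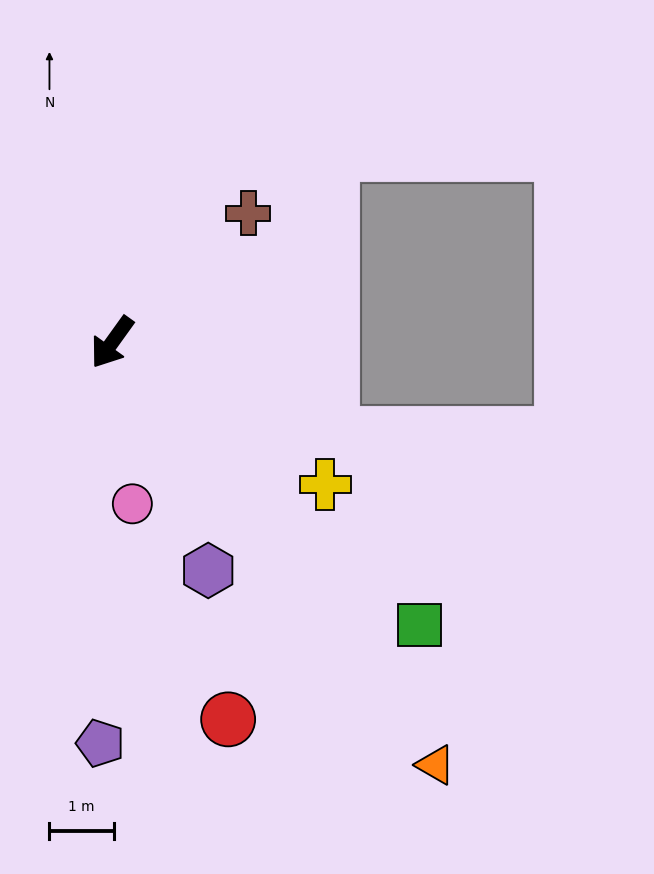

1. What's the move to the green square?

turn left 83°, forward 6.5 m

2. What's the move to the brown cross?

turn left 169°, forward 2.9 m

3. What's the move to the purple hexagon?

turn left 59°, forward 3.9 m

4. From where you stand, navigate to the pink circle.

turn left 43°, forward 2.5 m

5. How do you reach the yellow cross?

turn left 92°, forward 4.0 m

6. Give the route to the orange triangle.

turn left 73°, forward 8.3 m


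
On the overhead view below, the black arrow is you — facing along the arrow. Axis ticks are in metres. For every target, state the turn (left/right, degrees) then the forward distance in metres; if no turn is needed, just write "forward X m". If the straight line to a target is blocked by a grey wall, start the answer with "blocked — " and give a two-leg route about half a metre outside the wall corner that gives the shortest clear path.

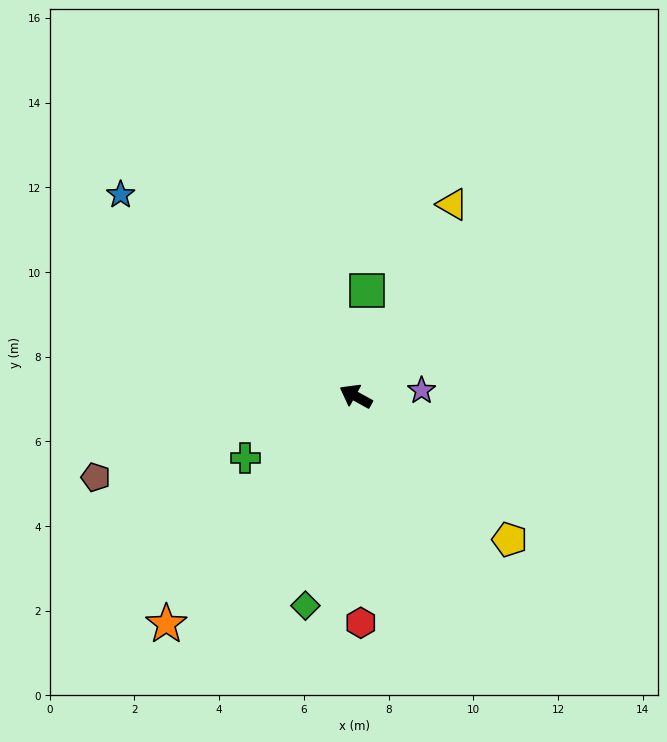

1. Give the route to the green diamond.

turn left 105°, forward 5.1 m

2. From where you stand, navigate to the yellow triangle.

turn right 88°, forward 5.1 m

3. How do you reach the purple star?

turn right 146°, forward 1.6 m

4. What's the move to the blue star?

turn right 12°, forward 7.3 m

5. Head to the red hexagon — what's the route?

turn left 120°, forward 5.4 m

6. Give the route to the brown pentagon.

turn left 46°, forward 6.4 m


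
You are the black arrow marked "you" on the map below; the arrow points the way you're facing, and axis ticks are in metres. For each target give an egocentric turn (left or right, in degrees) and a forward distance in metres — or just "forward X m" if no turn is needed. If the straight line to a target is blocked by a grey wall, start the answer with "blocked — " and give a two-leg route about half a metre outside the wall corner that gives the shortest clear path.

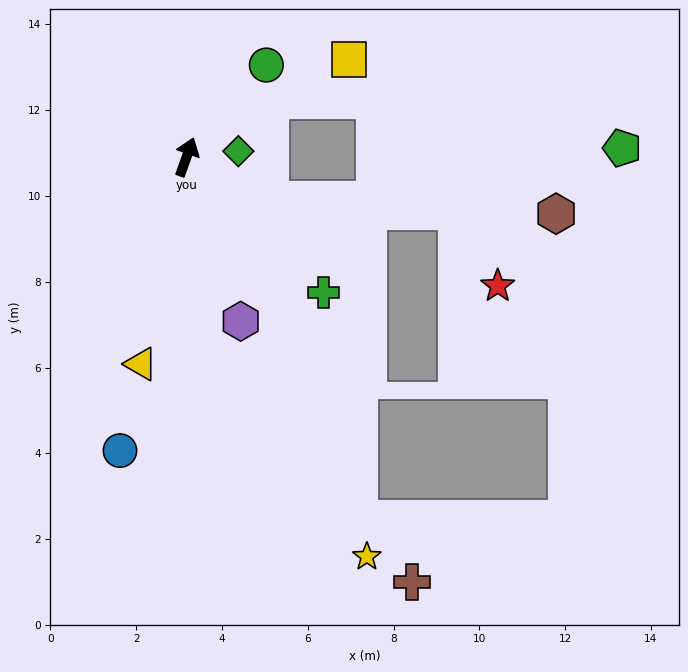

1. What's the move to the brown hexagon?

blocked — turn right 97°, forward 2.2 m, then turn left 24°, forward 6.7 m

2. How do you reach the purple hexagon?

turn right 142°, forward 4.0 m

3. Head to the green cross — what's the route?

turn right 115°, forward 4.5 m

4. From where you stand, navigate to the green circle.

turn right 21°, forward 2.8 m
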